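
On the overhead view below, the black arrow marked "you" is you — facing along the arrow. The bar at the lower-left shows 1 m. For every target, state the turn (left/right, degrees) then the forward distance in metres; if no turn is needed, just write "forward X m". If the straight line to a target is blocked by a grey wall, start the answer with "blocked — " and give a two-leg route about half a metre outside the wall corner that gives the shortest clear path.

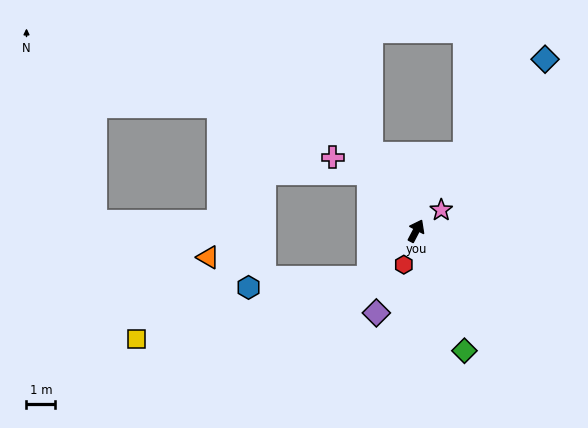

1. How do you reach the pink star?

turn right 23°, forward 1.1 m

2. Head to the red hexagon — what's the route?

turn right 172°, forward 1.3 m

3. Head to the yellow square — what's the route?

blocked — turn left 162°, forward 2.3 m, then turn right 30°, forward 8.4 m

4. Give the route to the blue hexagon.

blocked — turn left 162°, forward 2.3 m, then turn right 40°, forward 4.2 m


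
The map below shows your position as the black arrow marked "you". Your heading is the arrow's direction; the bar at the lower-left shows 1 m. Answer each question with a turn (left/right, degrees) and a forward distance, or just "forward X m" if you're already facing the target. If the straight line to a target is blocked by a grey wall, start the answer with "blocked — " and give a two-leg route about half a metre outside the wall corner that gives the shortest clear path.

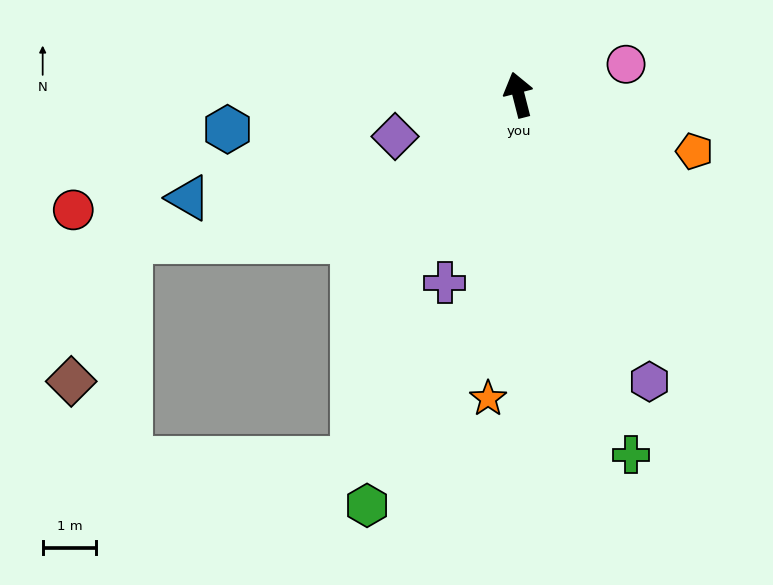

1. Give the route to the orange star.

turn left 160°, forward 5.7 m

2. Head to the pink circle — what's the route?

turn right 89°, forward 2.1 m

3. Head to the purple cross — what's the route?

turn left 144°, forward 3.8 m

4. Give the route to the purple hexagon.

turn right 170°, forward 5.9 m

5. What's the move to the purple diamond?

turn left 94°, forward 2.4 m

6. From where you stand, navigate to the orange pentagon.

turn right 122°, forward 3.5 m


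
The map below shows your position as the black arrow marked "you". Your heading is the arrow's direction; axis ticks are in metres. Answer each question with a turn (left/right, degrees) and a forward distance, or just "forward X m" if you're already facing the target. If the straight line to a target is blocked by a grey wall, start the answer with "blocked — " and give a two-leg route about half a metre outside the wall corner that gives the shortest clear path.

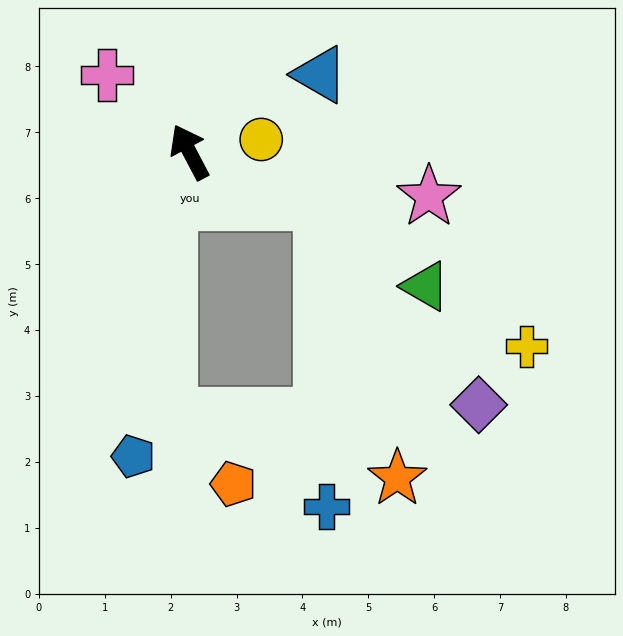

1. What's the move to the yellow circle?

turn right 108°, forward 1.1 m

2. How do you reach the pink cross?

turn left 19°, forward 1.7 m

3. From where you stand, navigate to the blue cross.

blocked — turn right 139°, forward 2.1 m, then turn right 68°, forward 4.6 m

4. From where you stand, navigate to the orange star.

blocked — turn right 139°, forward 2.1 m, then turn right 53°, forward 4.3 m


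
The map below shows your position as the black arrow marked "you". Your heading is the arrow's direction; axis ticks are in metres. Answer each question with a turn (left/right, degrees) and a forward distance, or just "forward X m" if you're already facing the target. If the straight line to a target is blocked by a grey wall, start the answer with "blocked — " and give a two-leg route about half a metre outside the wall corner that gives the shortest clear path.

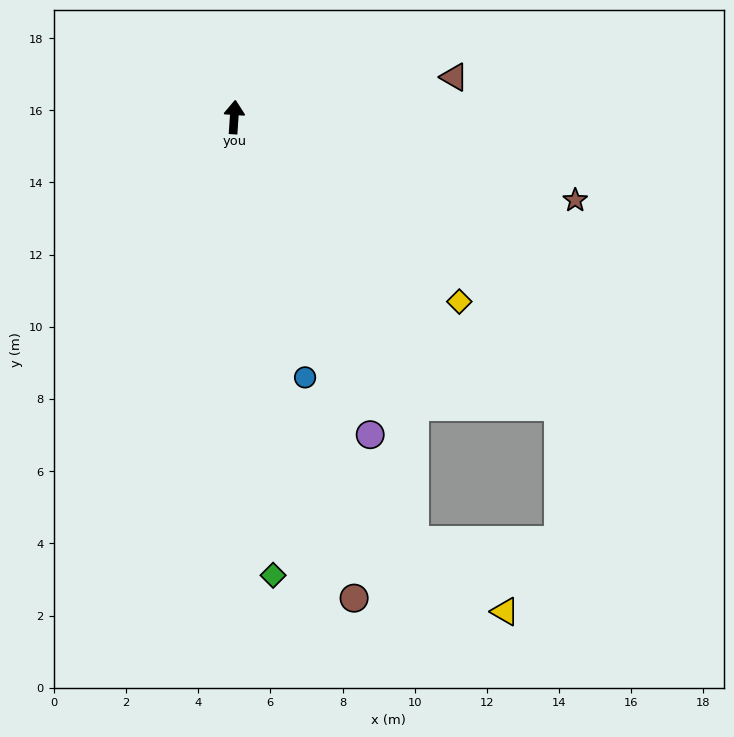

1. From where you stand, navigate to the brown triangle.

turn right 76°, forward 6.2 m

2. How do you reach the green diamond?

turn right 171°, forward 12.7 m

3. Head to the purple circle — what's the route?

turn right 153°, forward 9.6 m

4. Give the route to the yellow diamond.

turn right 125°, forward 8.1 m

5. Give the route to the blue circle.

turn right 161°, forward 7.5 m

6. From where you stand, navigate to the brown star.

turn right 100°, forward 9.7 m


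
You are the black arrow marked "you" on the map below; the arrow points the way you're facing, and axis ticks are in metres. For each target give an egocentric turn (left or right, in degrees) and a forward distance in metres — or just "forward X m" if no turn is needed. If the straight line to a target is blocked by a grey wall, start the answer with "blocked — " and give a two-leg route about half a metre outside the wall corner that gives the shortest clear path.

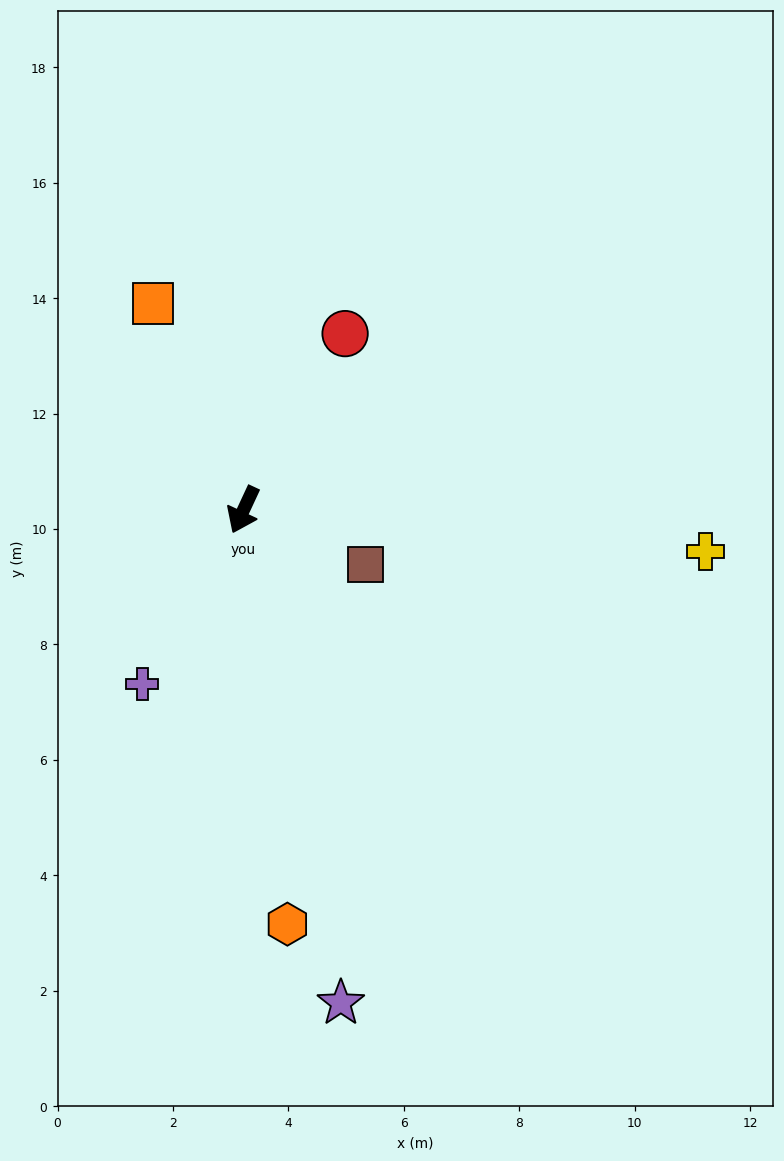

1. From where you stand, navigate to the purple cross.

turn right 5°, forward 3.5 m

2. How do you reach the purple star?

turn left 36°, forward 8.7 m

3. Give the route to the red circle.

turn left 175°, forward 3.5 m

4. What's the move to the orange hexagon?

turn left 31°, forward 7.2 m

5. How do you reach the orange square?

turn right 131°, forward 3.9 m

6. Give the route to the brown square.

turn left 91°, forward 2.3 m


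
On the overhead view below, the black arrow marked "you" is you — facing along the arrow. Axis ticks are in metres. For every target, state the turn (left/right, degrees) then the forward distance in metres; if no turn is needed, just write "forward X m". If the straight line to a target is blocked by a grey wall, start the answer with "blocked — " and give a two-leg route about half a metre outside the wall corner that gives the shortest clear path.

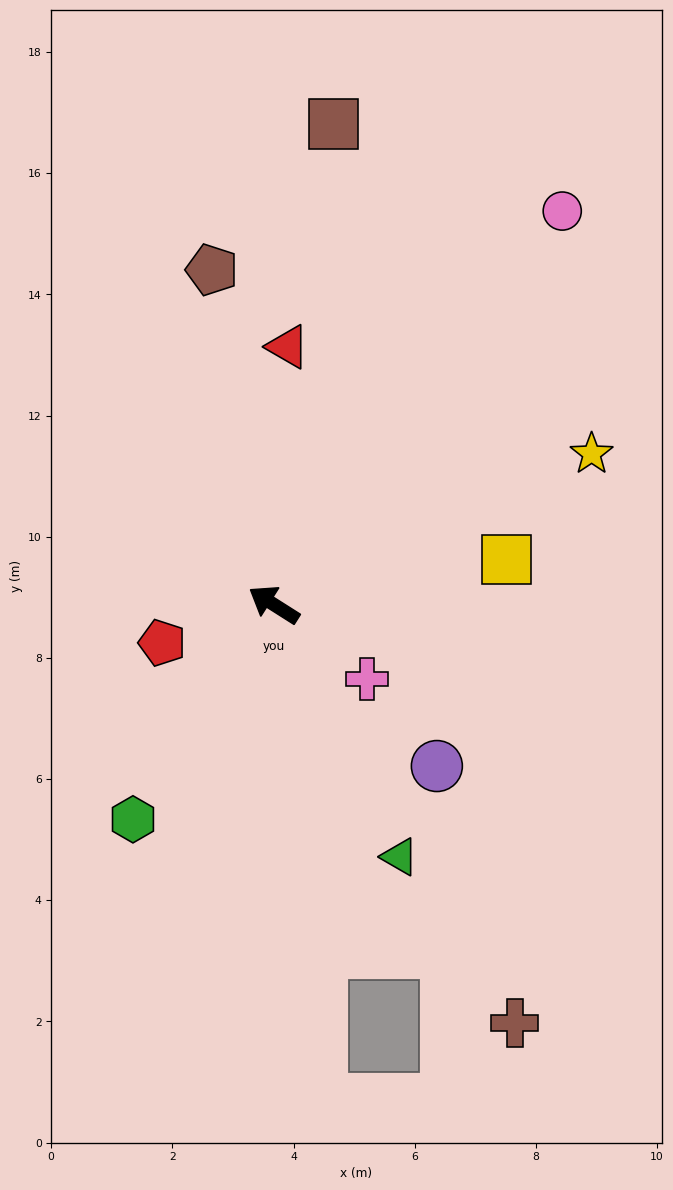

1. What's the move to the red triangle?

turn right 61°, forward 4.3 m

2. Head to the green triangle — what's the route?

turn left 149°, forward 4.7 m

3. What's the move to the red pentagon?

turn left 51°, forward 1.9 m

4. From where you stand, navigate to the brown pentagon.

turn right 47°, forward 5.6 m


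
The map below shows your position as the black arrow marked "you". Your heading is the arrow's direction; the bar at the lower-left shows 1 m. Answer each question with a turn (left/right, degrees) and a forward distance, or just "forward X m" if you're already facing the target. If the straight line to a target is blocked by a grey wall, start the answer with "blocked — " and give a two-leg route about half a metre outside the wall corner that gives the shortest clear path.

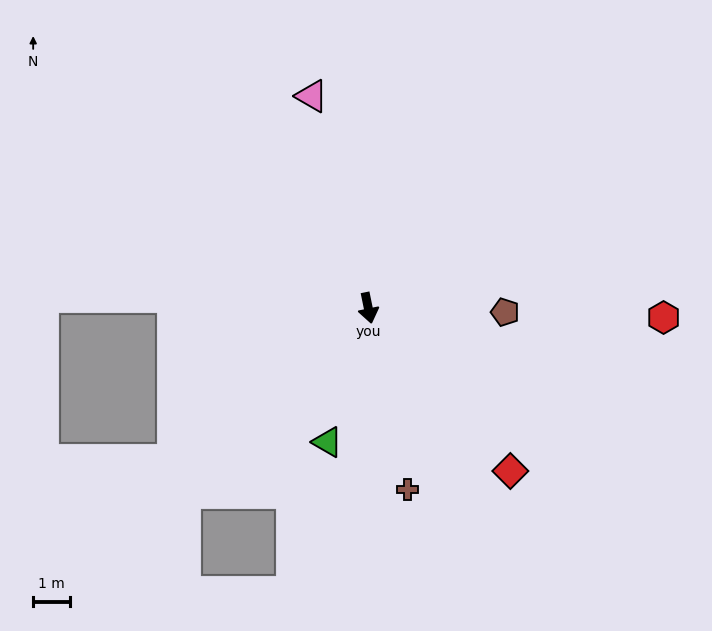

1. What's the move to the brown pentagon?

turn left 77°, forward 3.7 m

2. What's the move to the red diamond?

turn left 29°, forward 5.9 m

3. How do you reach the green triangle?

turn right 29°, forward 3.8 m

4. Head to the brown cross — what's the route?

forward 5.0 m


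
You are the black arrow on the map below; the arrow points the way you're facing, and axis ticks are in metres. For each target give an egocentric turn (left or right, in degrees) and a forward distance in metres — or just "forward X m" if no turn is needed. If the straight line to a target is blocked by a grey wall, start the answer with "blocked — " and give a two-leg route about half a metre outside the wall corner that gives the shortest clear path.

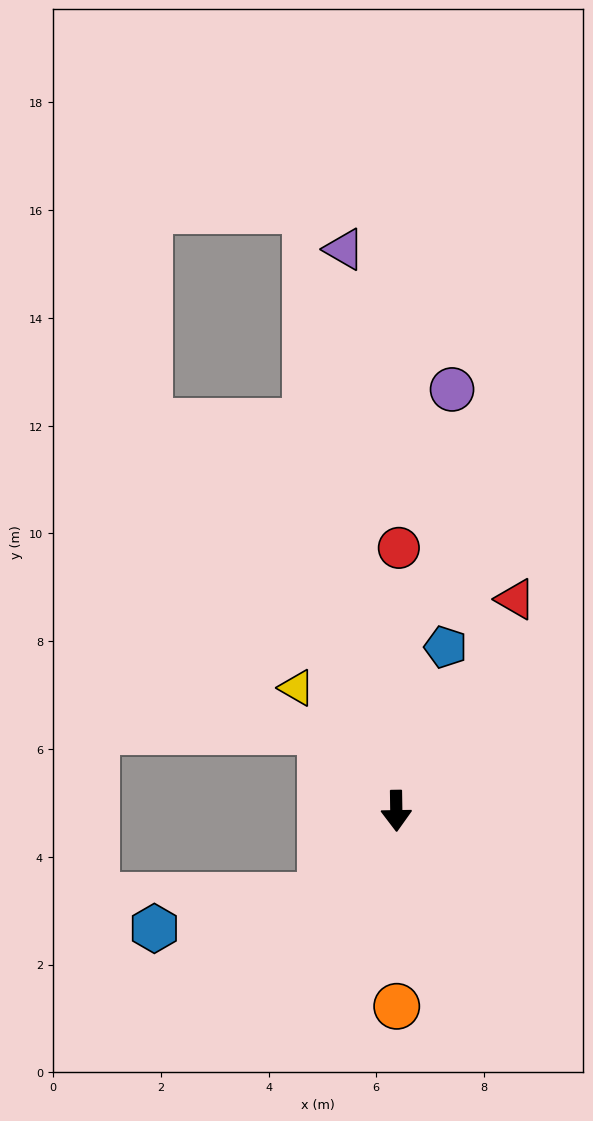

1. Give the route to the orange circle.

forward 3.6 m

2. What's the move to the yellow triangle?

turn right 142°, forward 2.9 m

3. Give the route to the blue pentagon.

turn left 162°, forward 3.2 m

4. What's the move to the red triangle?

turn left 150°, forward 4.5 m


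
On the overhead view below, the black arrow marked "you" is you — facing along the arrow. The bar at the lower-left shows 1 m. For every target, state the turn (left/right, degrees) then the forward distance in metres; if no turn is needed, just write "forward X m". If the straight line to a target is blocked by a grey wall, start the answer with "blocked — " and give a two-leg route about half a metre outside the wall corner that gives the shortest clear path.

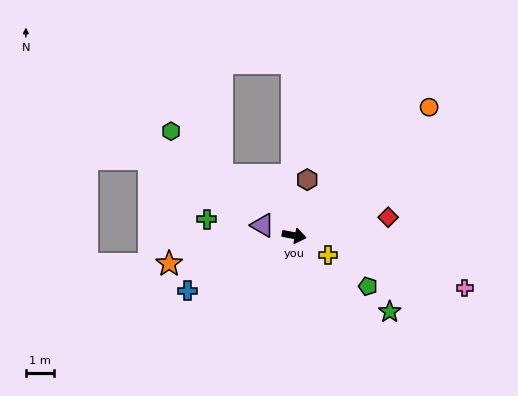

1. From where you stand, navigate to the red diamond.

turn left 22°, forward 3.4 m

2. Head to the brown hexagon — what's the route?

turn left 87°, forward 2.1 m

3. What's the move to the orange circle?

turn left 54°, forward 6.7 m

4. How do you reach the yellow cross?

turn right 19°, forward 1.4 m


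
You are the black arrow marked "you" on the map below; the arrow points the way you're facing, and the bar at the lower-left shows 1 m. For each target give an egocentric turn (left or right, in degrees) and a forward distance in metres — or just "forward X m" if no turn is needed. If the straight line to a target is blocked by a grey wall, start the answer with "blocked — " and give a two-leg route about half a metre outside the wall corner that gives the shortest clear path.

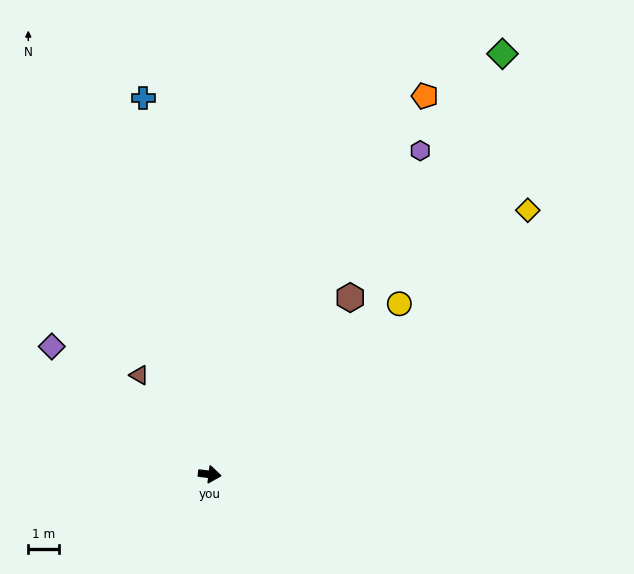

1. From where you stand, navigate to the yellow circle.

turn left 49°, forward 8.2 m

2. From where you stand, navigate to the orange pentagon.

turn left 67°, forward 14.0 m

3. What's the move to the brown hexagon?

turn left 58°, forward 7.3 m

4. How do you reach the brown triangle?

turn left 132°, forward 3.9 m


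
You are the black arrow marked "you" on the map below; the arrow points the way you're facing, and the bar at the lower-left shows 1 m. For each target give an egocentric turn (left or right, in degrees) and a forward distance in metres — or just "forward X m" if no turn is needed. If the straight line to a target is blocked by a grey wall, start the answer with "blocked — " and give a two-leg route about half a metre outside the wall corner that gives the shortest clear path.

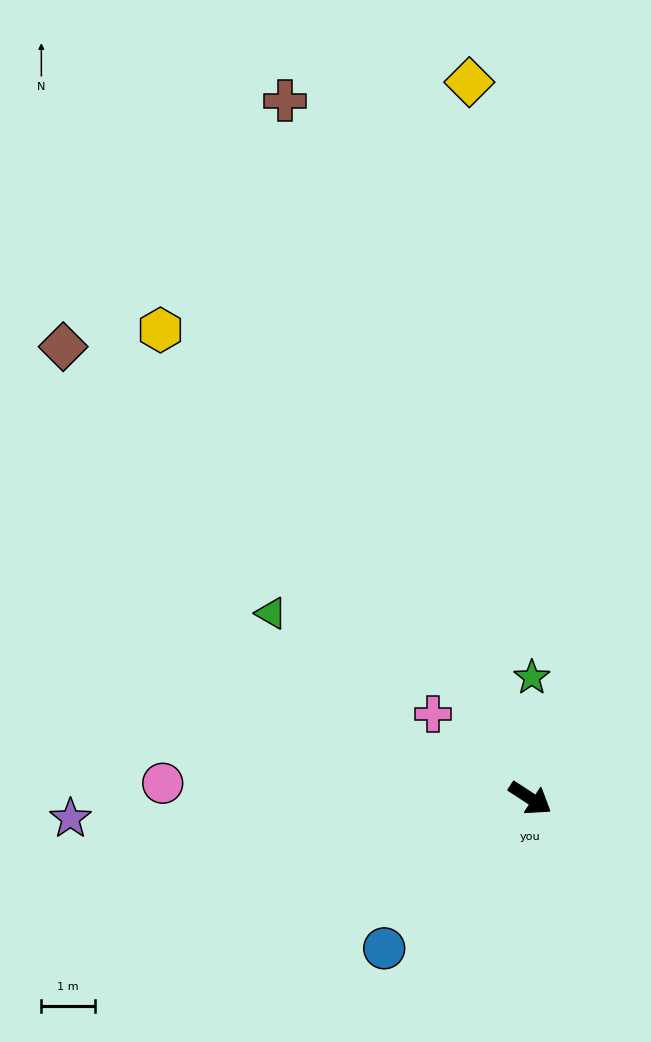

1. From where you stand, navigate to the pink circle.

turn right 149°, forward 6.8 m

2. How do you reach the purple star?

turn right 144°, forward 8.5 m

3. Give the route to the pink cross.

turn left 172°, forward 2.4 m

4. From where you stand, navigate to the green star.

turn left 122°, forward 2.2 m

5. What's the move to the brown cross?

turn left 142°, forward 13.7 m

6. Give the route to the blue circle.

turn right 101°, forward 3.9 m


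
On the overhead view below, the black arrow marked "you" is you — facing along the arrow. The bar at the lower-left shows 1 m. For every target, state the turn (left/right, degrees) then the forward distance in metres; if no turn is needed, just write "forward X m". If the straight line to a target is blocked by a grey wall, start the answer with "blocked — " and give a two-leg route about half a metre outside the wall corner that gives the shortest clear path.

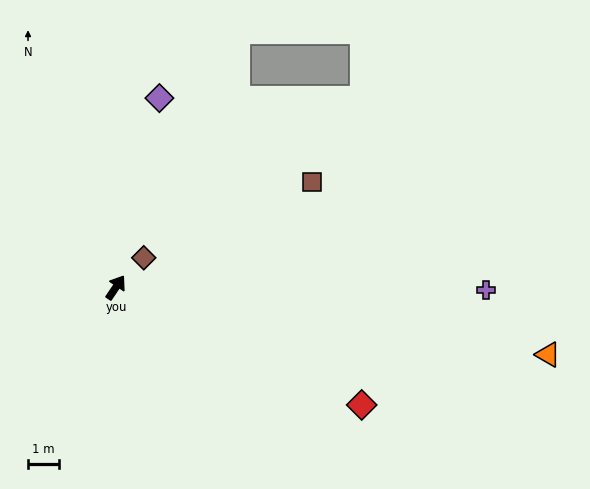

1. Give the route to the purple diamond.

turn left 21°, forward 6.2 m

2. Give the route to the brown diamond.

turn right 9°, forward 1.3 m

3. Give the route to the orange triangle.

turn right 65°, forward 14.0 m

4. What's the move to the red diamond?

turn right 82°, forward 8.7 m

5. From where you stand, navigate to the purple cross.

turn right 57°, forward 11.9 m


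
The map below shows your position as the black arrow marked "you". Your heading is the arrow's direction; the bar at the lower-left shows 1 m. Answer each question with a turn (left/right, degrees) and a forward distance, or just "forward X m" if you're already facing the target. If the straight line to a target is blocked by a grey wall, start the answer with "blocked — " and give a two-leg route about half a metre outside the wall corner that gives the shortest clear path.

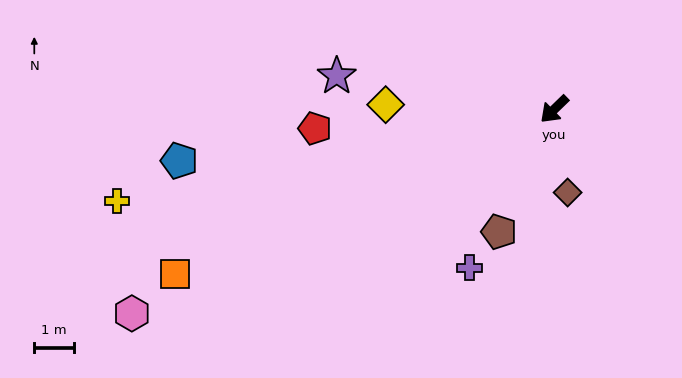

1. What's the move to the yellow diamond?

turn right 46°, forward 4.3 m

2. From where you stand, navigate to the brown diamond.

turn left 55°, forward 2.1 m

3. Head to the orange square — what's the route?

turn right 21°, forward 10.5 m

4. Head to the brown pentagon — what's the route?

turn left 22°, forward 3.4 m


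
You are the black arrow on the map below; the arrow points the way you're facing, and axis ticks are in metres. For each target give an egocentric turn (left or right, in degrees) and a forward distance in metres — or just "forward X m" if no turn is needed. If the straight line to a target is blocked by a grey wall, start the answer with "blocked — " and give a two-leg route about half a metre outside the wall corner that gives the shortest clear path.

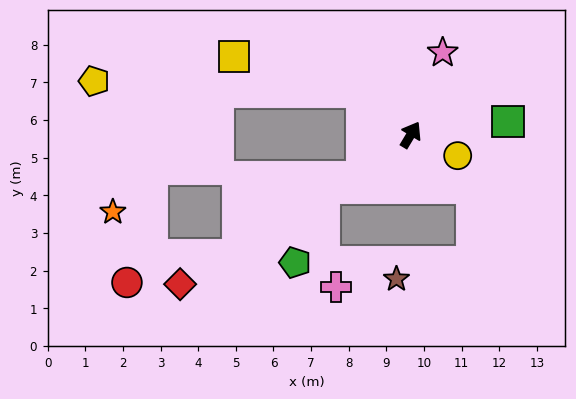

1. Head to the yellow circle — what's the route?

turn right 83°, forward 1.4 m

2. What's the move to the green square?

turn right 51°, forward 2.6 m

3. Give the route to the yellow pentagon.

blocked — turn left 80°, forward 1.7 m, then turn left 39°, forward 7.1 m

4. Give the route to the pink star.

turn left 10°, forward 2.3 m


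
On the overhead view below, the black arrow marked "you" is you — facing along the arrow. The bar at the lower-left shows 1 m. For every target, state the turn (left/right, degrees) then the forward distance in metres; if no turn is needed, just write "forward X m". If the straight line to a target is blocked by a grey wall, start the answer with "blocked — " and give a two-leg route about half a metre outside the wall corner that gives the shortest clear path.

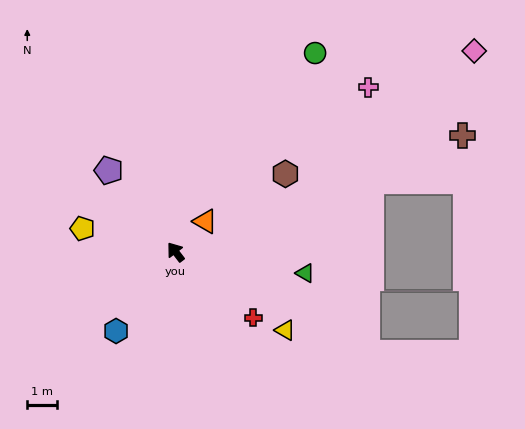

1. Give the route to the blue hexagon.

turn left 106°, forward 3.3 m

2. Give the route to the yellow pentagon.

turn left 38°, forward 3.2 m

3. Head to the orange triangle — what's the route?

turn right 82°, forward 1.4 m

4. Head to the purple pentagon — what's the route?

forward 3.5 m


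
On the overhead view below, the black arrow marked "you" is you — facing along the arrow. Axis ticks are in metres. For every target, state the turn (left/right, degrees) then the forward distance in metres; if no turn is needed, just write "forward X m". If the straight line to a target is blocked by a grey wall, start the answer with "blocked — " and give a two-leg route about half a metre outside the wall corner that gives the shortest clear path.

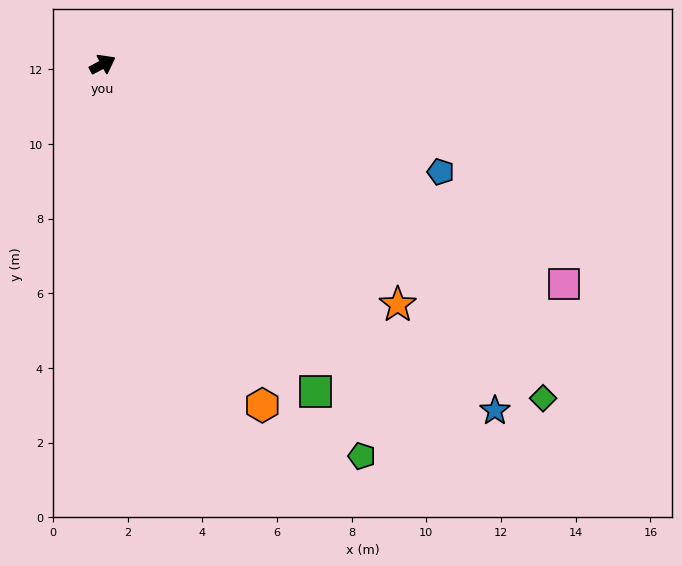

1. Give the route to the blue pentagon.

turn right 46°, forward 9.5 m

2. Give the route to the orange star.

turn right 67°, forward 10.2 m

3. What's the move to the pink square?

turn right 53°, forward 13.7 m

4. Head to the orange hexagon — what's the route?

turn right 93°, forward 10.1 m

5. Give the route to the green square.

turn right 85°, forward 10.4 m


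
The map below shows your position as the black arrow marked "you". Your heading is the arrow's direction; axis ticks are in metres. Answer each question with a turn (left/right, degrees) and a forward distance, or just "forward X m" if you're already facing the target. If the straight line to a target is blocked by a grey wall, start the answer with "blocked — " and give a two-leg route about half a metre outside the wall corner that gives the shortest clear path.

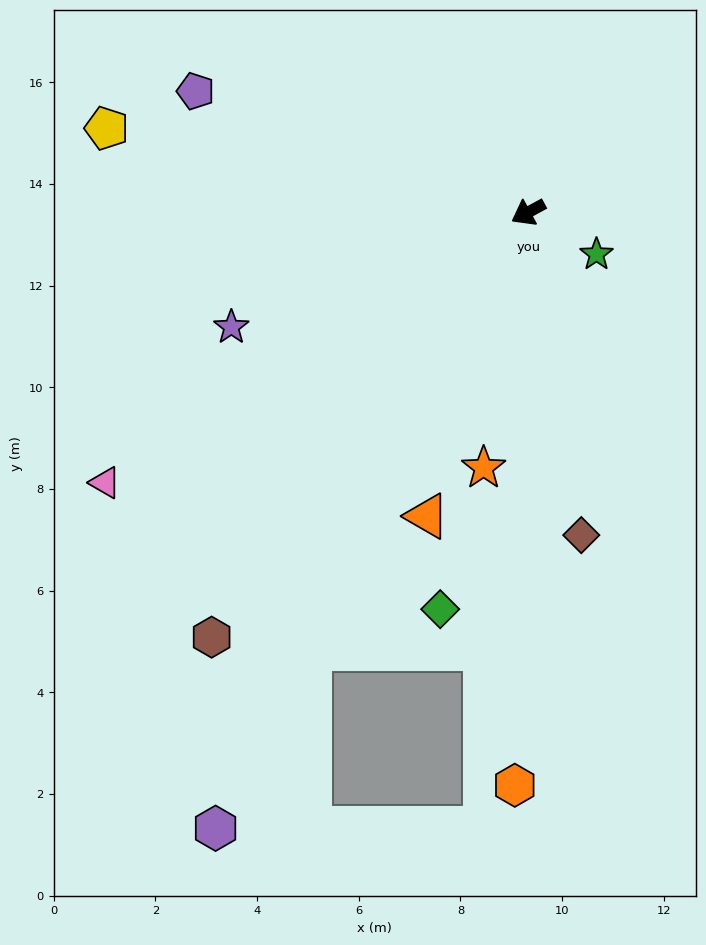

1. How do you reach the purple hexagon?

turn left 35°, forward 13.6 m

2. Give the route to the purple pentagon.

turn right 49°, forward 7.0 m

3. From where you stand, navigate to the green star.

turn left 120°, forward 1.6 m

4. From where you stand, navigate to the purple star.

turn right 7°, forward 6.3 m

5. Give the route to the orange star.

turn left 52°, forward 5.1 m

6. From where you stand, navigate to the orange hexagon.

turn left 60°, forward 11.3 m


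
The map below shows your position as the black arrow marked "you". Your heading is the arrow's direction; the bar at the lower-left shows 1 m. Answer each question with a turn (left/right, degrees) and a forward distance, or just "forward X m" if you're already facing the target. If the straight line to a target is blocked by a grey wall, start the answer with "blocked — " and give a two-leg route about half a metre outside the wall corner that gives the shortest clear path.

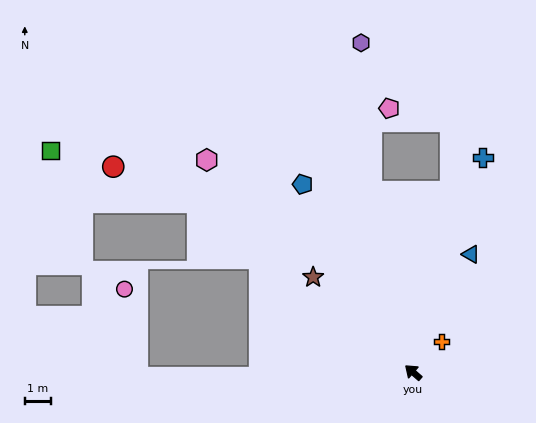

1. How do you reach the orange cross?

turn right 92°, forward 1.6 m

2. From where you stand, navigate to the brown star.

turn right 2°, forward 5.2 m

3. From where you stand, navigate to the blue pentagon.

turn right 18°, forward 8.2 m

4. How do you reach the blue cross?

turn right 67°, forward 8.5 m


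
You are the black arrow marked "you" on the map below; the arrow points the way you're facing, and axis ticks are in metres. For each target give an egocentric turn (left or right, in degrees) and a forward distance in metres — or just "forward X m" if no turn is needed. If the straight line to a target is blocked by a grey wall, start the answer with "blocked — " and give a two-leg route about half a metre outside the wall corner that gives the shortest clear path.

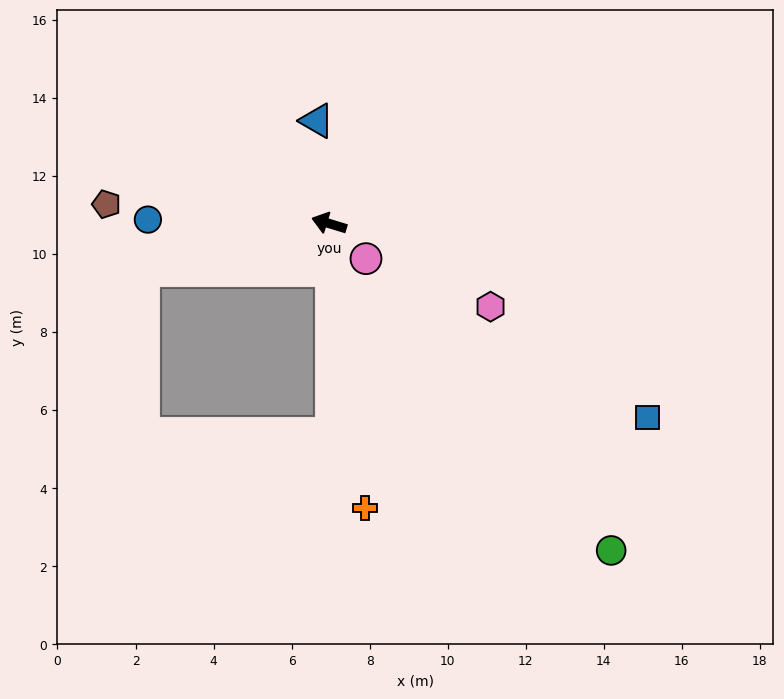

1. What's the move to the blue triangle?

turn right 66°, forward 2.7 m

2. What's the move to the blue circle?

turn left 16°, forward 4.6 m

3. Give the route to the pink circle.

turn left 153°, forward 1.3 m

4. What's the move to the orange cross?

turn left 114°, forward 7.3 m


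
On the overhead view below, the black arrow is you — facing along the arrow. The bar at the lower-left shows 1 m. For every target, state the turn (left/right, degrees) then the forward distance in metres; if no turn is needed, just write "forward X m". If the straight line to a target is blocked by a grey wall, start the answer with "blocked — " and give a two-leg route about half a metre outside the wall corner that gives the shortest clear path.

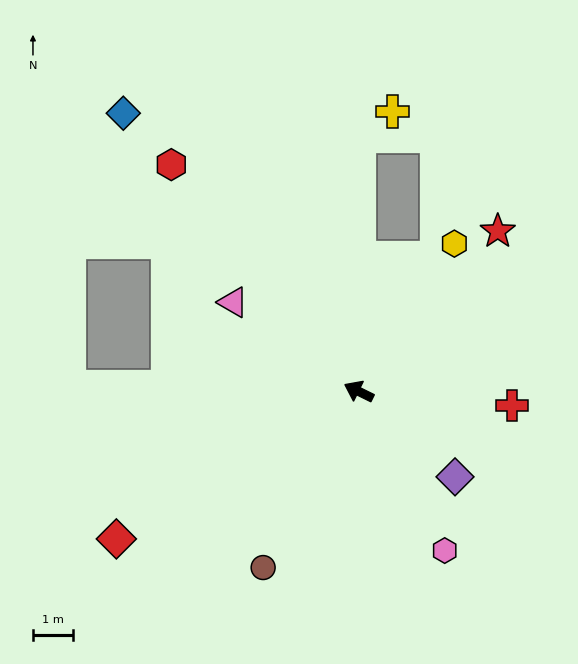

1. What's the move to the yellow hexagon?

turn right 97°, forward 4.4 m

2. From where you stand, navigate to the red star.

turn right 105°, forward 5.3 m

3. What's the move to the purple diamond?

turn left 165°, forward 3.2 m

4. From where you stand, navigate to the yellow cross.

blocked — turn right 64°, forward 6.4 m, then turn right 53°, forward 1.0 m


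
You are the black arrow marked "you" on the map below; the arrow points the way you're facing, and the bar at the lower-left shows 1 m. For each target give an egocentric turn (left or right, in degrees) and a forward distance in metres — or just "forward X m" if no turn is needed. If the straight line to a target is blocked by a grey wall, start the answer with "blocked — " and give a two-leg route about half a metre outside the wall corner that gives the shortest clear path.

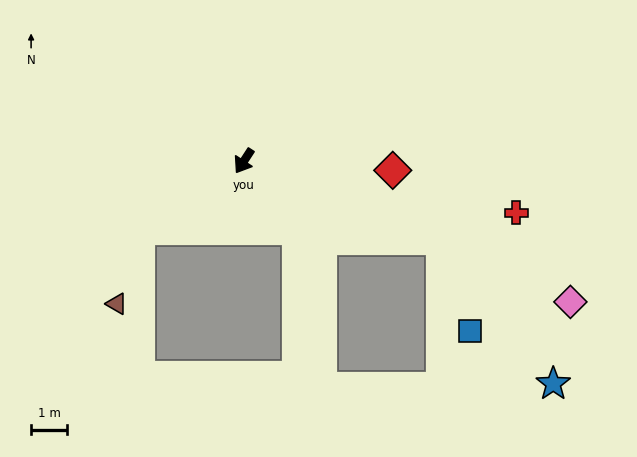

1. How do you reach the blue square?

blocked — turn left 101°, forward 5.9 m, then turn right 50°, forward 2.7 m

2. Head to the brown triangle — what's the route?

blocked — turn right 24°, forward 3.5 m, then turn left 40°, forward 2.2 m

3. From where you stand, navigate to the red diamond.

turn left 119°, forward 4.1 m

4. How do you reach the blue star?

blocked — turn left 101°, forward 5.9 m, then turn right 30°, forward 5.1 m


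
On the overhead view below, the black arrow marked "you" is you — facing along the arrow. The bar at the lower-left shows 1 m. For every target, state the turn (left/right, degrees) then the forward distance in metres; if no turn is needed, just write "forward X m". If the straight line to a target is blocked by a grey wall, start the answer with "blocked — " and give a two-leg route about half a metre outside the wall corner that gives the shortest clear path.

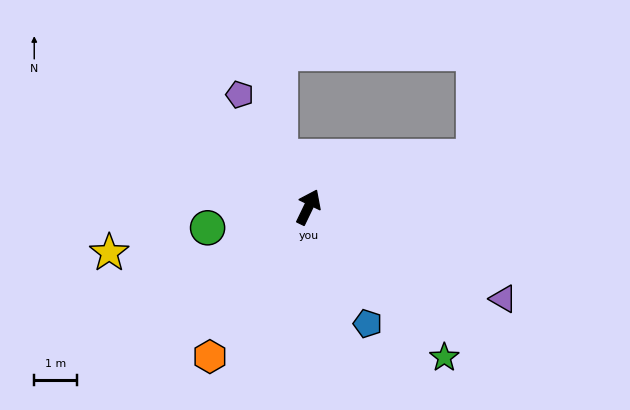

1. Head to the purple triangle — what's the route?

turn right 89°, forward 5.1 m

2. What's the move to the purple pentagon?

turn left 57°, forward 3.1 m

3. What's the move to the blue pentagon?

turn right 127°, forward 3.1 m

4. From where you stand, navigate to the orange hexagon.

turn left 172°, forward 4.2 m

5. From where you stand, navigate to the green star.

turn right 112°, forward 4.8 m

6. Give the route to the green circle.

turn left 127°, forward 2.4 m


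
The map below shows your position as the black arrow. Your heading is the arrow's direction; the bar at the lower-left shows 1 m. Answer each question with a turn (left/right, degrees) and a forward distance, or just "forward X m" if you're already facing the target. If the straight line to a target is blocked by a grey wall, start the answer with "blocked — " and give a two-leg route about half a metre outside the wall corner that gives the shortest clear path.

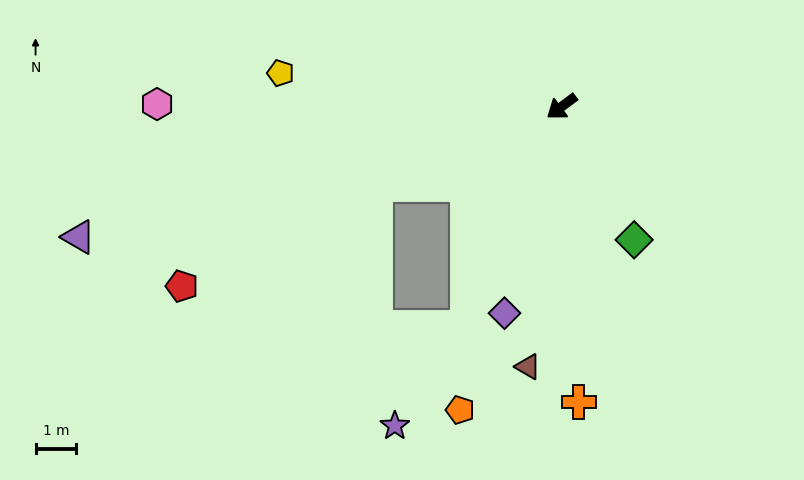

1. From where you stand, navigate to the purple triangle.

turn right 22°, forward 12.2 m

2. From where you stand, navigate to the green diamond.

turn left 82°, forward 3.7 m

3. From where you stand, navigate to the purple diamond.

turn left 38°, forward 5.2 m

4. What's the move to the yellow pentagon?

turn right 43°, forward 6.9 m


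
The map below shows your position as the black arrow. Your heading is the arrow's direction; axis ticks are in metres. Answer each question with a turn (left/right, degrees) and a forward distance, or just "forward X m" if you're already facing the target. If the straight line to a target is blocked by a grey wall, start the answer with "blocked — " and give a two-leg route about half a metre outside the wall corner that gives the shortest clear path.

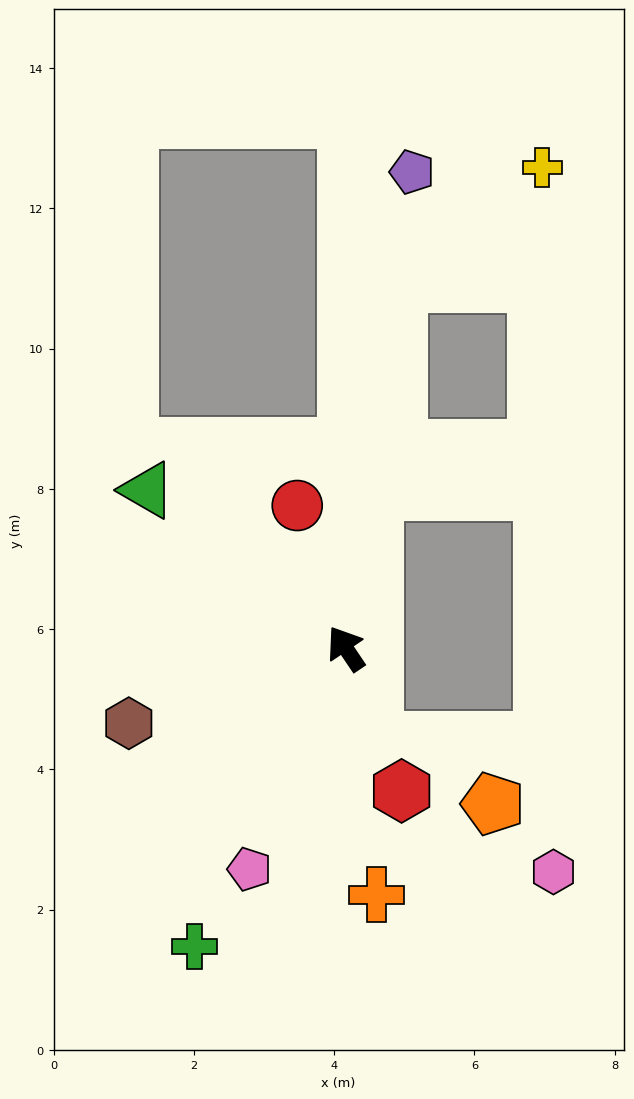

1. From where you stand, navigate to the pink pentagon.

turn left 122°, forward 3.4 m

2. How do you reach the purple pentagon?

turn right 42°, forward 6.9 m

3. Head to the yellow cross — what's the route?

blocked — turn right 42°, forward 5.3 m, then turn right 43°, forward 2.6 m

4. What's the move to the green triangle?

turn left 18°, forward 3.6 m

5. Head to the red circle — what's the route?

turn right 15°, forward 2.2 m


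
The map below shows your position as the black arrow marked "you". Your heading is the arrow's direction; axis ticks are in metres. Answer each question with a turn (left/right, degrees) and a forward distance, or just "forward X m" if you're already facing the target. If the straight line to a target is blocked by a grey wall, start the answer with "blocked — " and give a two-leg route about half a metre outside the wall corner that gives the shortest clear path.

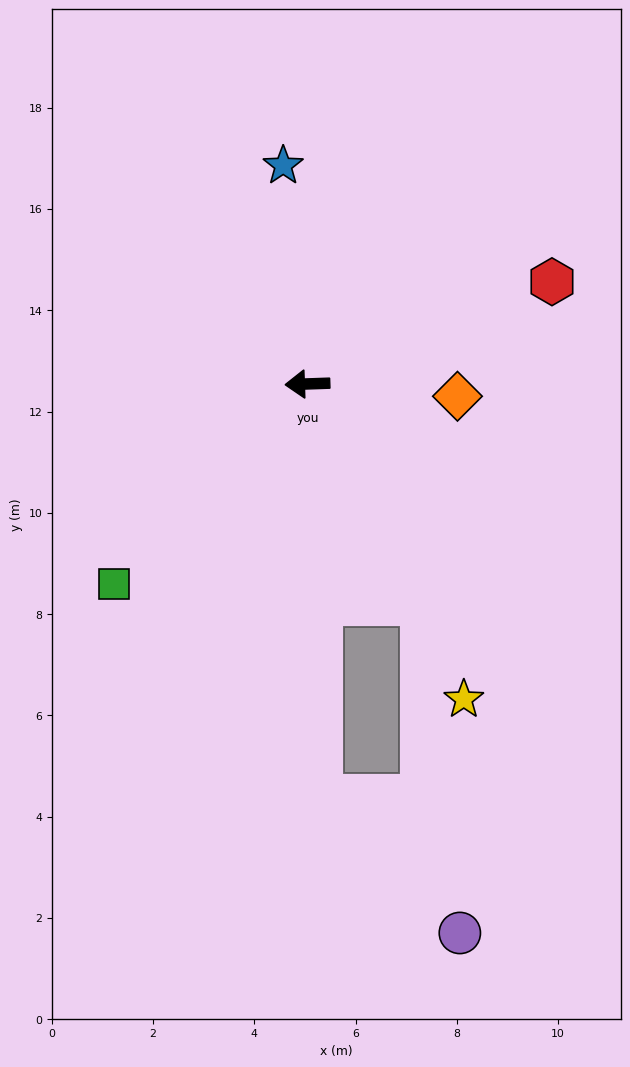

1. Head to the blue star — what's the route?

turn right 86°, forward 4.3 m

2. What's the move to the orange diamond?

turn left 173°, forward 3.0 m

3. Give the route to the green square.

turn left 44°, forward 5.5 m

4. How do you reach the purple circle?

blocked — turn left 115°, forward 4.9 m, then turn right 20°, forward 6.5 m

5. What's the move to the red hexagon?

turn right 159°, forward 5.2 m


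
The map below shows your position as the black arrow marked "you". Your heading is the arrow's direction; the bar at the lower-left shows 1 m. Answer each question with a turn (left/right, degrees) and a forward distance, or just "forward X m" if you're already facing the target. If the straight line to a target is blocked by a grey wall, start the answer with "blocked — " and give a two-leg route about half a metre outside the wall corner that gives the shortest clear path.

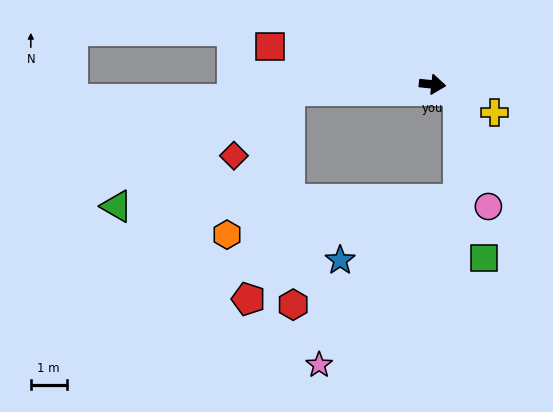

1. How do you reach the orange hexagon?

blocked — turn right 171°, forward 4.0 m, then turn left 63°, forward 4.4 m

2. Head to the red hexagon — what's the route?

blocked — turn right 171°, forward 4.0 m, then turn left 88°, forward 5.9 m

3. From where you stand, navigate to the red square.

turn left 173°, forward 4.6 m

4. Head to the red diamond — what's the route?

blocked — turn right 171°, forward 4.0 m, then turn left 46°, forward 2.4 m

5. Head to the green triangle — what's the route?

blocked — turn right 171°, forward 4.0 m, then turn left 30°, forward 5.8 m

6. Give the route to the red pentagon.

blocked — turn right 171°, forward 4.0 m, then turn left 76°, forward 5.9 m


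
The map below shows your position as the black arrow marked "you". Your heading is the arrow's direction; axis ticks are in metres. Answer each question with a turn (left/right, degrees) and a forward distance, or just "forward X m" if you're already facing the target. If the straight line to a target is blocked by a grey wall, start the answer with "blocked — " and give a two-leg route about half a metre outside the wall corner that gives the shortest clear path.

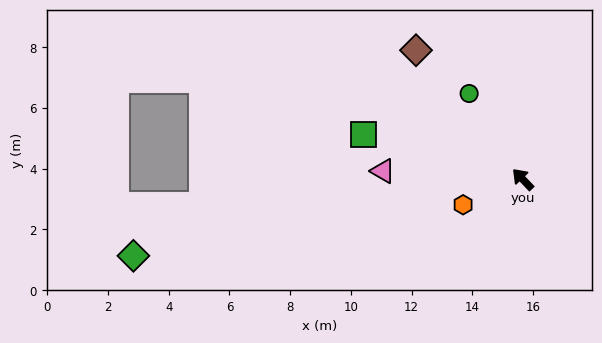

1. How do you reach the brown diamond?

turn right 4°, forward 5.5 m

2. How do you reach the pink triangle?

turn left 43°, forward 4.6 m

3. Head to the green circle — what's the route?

turn right 12°, forward 3.3 m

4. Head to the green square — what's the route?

turn left 31°, forward 5.5 m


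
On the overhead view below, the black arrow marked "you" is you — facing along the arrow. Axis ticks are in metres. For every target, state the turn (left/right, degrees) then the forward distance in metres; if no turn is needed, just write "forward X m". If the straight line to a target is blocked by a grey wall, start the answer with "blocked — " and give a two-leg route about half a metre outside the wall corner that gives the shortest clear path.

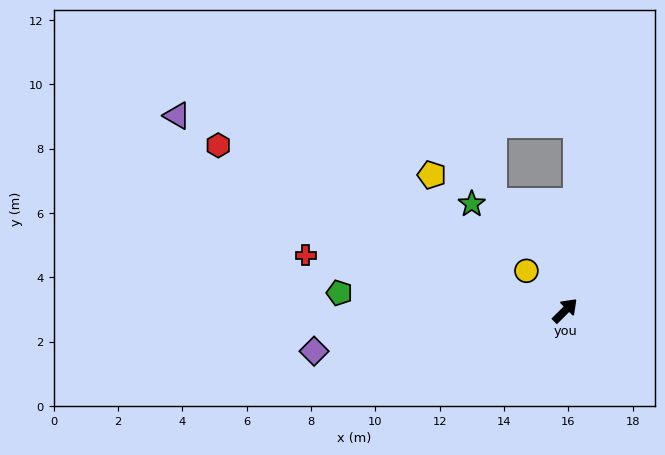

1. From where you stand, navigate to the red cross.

turn left 123°, forward 8.2 m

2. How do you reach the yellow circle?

turn left 89°, forward 1.7 m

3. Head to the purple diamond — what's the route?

turn left 144°, forward 7.9 m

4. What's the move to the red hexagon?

turn left 110°, forward 11.9 m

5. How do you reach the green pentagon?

turn left 131°, forward 7.0 m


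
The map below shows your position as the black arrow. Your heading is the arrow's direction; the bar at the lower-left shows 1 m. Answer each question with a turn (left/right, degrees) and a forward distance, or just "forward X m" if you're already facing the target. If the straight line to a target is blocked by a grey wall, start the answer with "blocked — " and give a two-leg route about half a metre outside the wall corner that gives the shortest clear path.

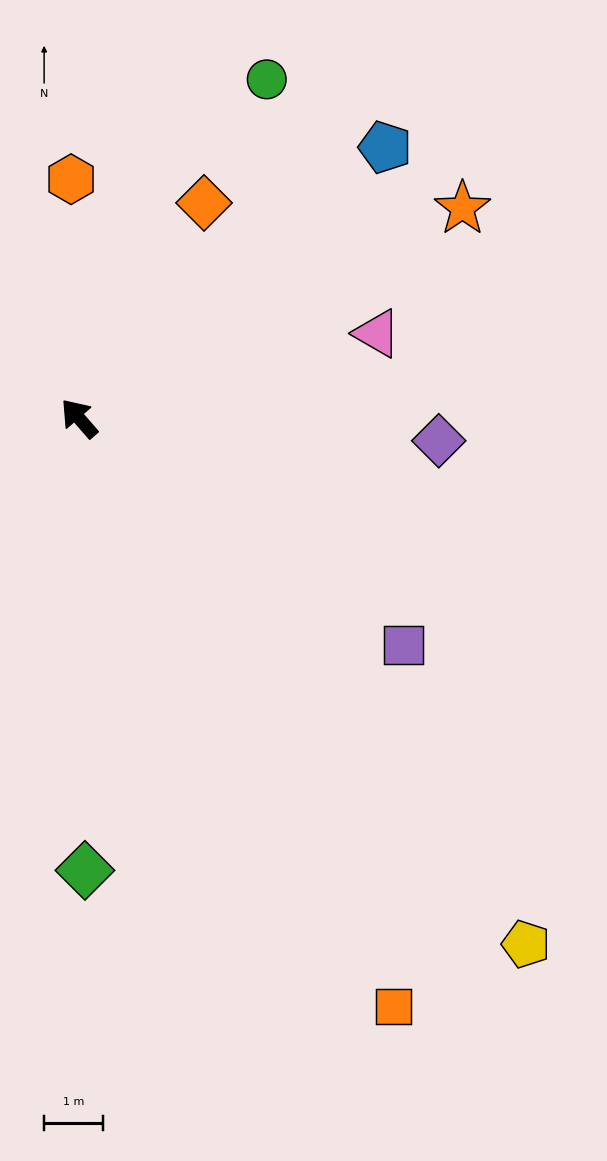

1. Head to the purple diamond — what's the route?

turn right 135°, forward 6.1 m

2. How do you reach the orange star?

turn right 102°, forward 7.5 m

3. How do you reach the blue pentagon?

turn right 89°, forward 7.0 m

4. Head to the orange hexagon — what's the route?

turn right 39°, forward 4.1 m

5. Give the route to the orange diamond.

turn right 71°, forward 4.2 m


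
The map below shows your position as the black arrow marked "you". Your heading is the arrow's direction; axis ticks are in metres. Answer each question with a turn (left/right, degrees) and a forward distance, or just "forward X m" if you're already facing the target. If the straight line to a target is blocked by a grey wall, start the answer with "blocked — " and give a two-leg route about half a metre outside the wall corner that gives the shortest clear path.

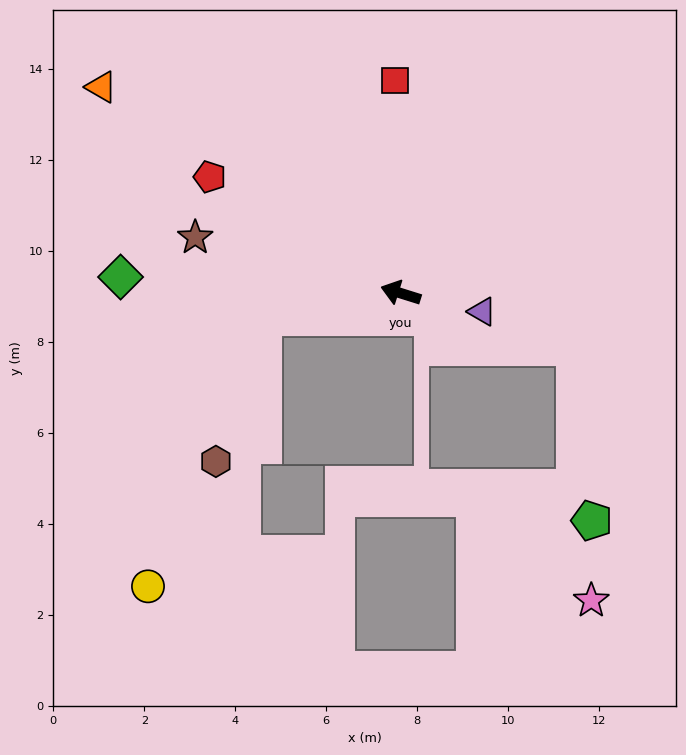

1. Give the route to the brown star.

turn left 2°, forward 4.7 m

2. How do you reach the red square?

turn right 71°, forward 4.7 m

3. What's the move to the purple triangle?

turn right 175°, forward 1.8 m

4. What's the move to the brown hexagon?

blocked — turn left 27°, forward 3.1 m, then turn left 62°, forward 3.3 m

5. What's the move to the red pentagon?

turn right 14°, forward 4.9 m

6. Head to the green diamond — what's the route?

turn left 14°, forward 6.2 m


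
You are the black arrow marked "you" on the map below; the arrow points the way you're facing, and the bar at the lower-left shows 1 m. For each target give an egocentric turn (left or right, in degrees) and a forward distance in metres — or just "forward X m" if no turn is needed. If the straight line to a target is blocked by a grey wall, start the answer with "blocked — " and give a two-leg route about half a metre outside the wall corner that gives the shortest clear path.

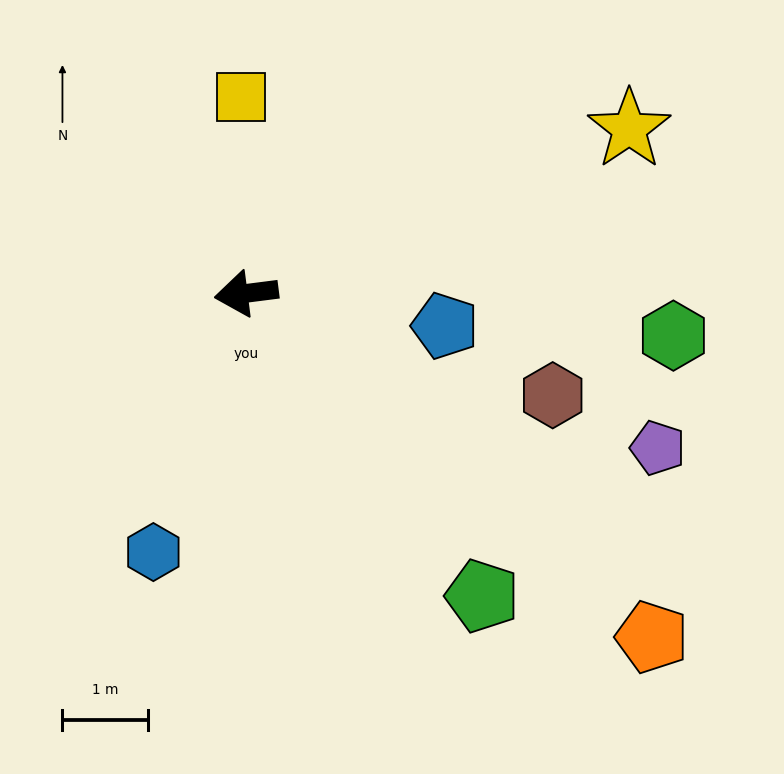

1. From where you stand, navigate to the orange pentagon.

turn left 132°, forward 6.2 m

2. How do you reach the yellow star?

turn right 164°, forward 4.9 m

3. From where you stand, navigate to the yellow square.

turn right 96°, forward 2.3 m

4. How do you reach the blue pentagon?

turn left 163°, forward 2.3 m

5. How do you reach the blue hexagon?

turn left 63°, forward 3.2 m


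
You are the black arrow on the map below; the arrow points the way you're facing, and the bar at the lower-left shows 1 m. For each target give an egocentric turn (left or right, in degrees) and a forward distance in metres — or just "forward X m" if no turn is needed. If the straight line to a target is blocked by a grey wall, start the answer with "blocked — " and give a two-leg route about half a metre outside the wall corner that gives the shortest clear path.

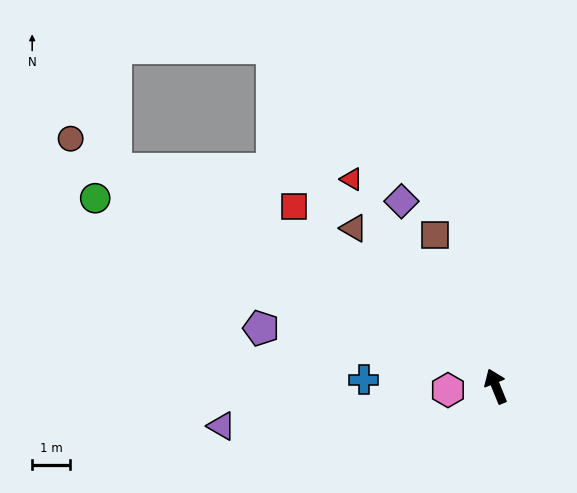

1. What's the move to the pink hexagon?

turn left 72°, forward 1.3 m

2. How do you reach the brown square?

forward 4.3 m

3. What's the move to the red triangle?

turn left 13°, forward 6.6 m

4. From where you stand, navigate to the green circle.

turn left 43°, forward 11.6 m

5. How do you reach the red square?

turn left 26°, forward 7.1 m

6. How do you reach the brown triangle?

turn left 20°, forward 5.6 m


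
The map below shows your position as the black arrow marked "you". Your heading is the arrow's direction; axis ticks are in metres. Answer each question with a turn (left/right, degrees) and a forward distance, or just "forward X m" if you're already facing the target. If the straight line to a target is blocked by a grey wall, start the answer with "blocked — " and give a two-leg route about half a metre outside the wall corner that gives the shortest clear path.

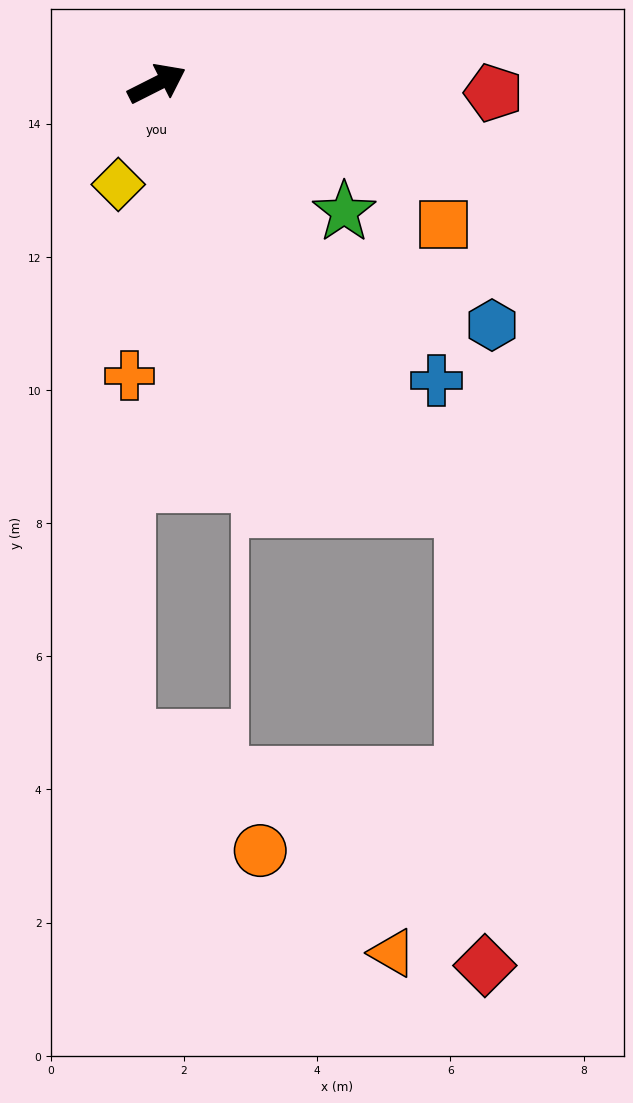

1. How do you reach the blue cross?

turn right 74°, forward 6.1 m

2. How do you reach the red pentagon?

turn right 28°, forward 5.1 m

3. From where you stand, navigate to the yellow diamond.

turn right 138°, forward 1.6 m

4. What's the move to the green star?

turn right 61°, forward 3.4 m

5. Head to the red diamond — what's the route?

blocked — turn right 81°, forward 7.9 m, then turn right 33°, forward 6.9 m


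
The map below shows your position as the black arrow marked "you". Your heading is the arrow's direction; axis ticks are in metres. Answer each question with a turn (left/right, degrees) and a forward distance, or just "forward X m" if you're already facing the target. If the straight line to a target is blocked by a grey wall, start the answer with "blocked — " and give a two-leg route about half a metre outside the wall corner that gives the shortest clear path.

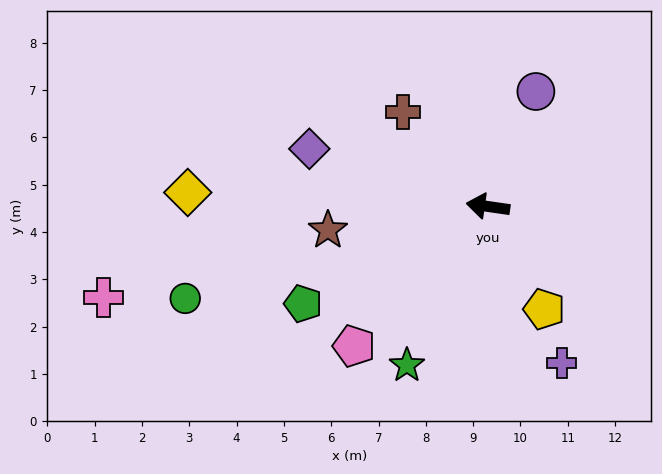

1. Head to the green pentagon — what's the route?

turn left 36°, forward 4.4 m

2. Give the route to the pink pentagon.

turn left 54°, forward 4.1 m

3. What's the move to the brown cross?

turn right 40°, forward 2.7 m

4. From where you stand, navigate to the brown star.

turn left 17°, forward 3.4 m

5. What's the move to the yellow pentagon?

turn left 127°, forward 2.5 m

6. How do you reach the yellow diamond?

turn left 6°, forward 6.4 m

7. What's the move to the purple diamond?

turn right 10°, forward 4.0 m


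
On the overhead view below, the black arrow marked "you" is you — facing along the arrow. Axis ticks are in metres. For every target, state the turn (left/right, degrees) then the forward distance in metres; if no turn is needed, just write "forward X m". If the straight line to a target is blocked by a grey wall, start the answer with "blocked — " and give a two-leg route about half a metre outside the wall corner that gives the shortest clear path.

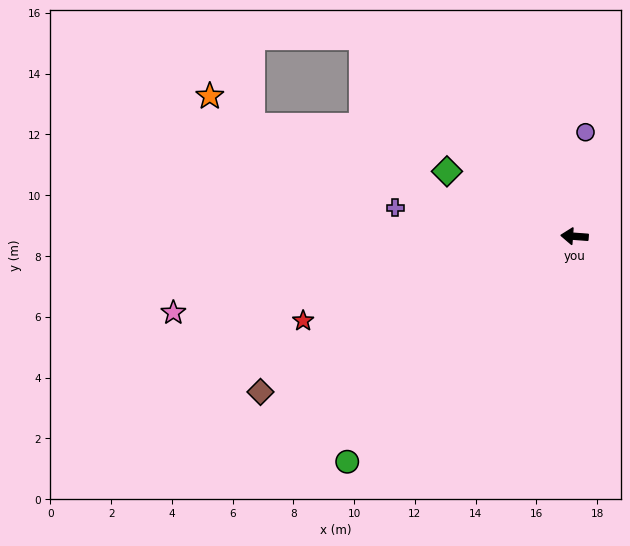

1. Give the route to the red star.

turn left 21°, forward 9.4 m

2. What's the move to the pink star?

turn left 15°, forward 13.4 m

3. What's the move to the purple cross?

turn right 5°, forward 6.0 m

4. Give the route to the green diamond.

turn right 23°, forward 4.7 m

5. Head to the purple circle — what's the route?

turn right 92°, forward 3.4 m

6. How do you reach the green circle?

turn left 49°, forward 10.5 m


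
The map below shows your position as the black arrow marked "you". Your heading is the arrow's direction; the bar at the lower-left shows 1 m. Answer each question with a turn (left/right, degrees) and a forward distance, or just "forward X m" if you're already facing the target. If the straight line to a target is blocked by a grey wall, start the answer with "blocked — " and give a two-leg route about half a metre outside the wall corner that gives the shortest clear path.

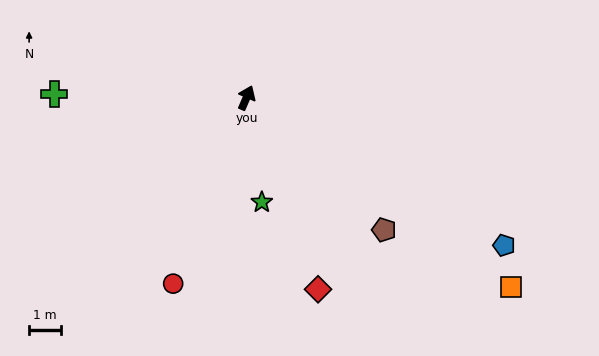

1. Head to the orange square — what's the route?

turn right 102°, forward 10.1 m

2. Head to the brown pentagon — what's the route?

turn right 111°, forward 5.9 m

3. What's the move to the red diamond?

turn right 136°, forward 6.4 m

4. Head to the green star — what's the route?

turn right 148°, forward 3.3 m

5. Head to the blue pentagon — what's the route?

turn right 96°, forward 9.2 m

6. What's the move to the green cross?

turn left 112°, forward 6.0 m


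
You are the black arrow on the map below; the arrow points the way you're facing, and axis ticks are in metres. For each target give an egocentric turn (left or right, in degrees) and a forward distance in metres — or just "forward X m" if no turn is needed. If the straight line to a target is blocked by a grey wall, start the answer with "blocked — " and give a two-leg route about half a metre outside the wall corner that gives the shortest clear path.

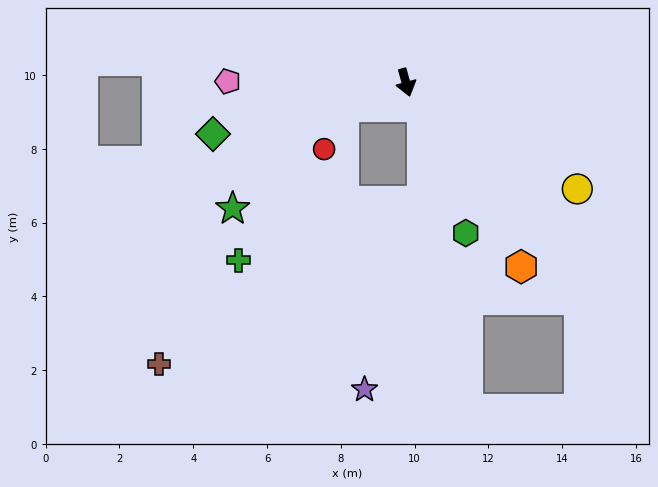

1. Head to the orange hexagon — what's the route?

turn left 17°, forward 5.9 m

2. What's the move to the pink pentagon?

turn right 106°, forward 4.8 m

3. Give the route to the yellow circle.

turn left 43°, forward 5.5 m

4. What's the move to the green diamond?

turn right 90°, forward 5.4 m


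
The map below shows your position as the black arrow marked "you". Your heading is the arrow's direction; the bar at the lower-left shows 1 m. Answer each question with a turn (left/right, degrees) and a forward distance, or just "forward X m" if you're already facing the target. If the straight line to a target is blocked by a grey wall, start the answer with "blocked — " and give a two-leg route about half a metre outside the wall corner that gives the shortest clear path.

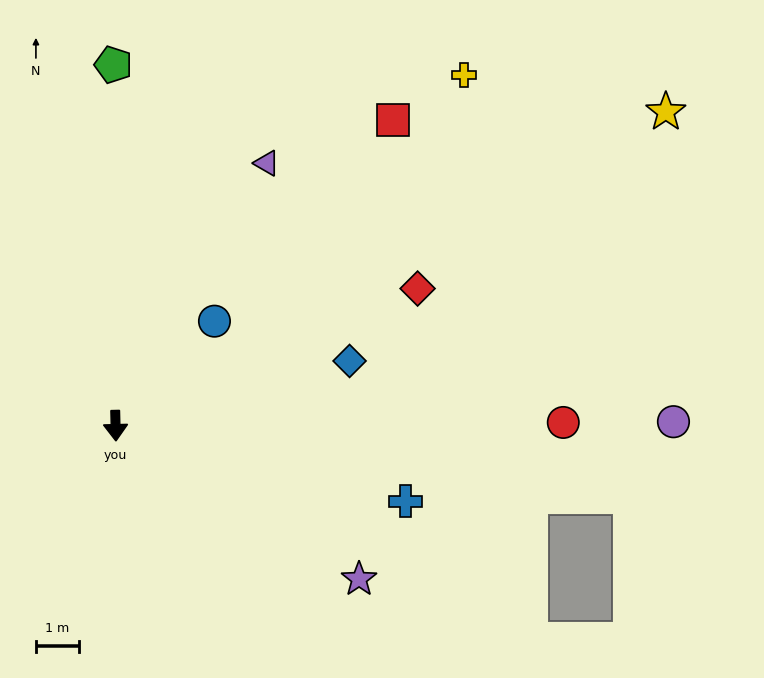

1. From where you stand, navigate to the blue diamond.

turn left 104°, forward 5.6 m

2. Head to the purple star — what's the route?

turn left 56°, forward 6.7 m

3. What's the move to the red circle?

turn left 89°, forward 10.4 m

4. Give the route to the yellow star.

turn left 118°, forward 14.7 m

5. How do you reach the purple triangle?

turn left 149°, forward 7.0 m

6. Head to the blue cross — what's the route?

turn left 74°, forward 7.0 m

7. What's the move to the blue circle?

turn left 135°, forward 3.3 m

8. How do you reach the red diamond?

turn left 113°, forward 7.7 m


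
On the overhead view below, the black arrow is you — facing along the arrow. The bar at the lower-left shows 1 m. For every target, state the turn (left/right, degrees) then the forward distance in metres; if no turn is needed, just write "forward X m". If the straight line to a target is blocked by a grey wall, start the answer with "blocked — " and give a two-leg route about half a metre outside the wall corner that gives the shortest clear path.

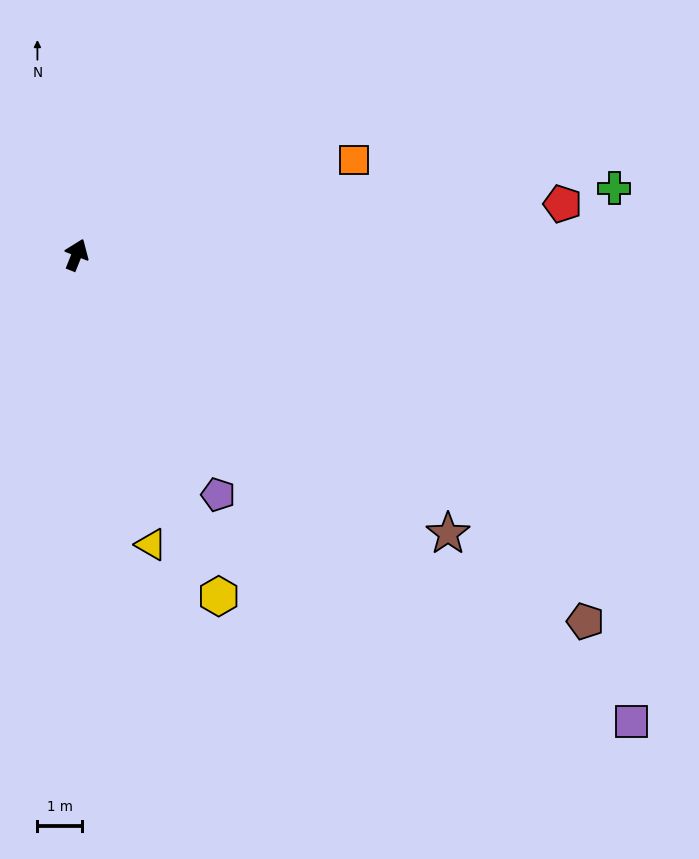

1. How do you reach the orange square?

turn right 49°, forward 6.6 m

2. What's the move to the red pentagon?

turn right 62°, forward 11.0 m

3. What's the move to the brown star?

turn right 105°, forward 10.5 m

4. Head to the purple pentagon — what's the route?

turn right 128°, forward 6.3 m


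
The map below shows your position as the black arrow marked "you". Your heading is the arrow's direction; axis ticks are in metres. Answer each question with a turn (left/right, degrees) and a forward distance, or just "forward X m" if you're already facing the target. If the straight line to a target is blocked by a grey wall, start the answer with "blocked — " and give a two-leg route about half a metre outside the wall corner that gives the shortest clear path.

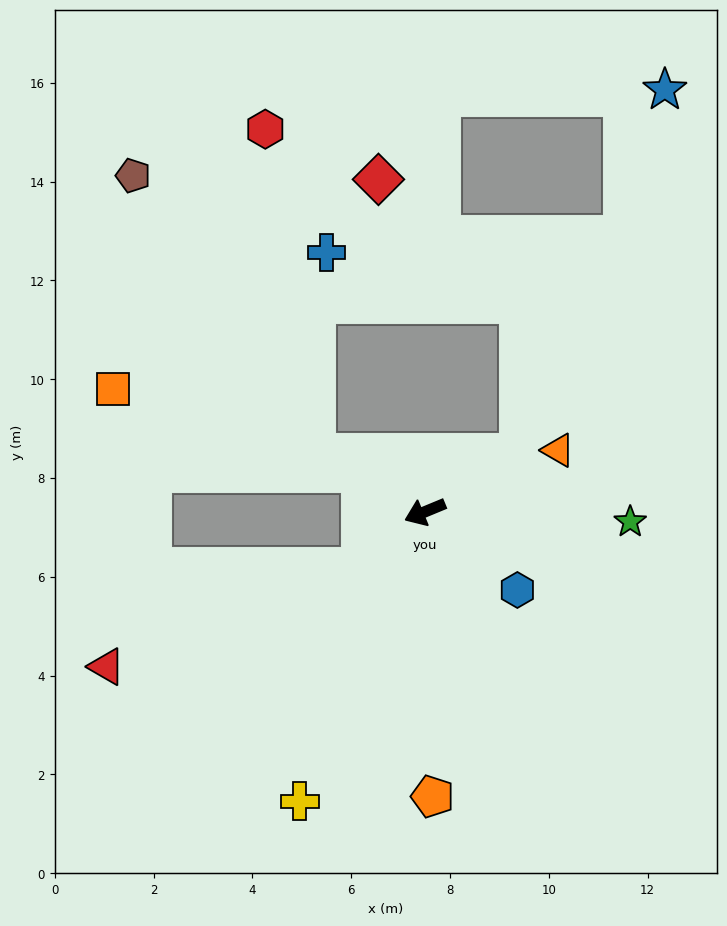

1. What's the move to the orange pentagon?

turn left 69°, forward 5.8 m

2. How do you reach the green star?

turn left 155°, forward 4.2 m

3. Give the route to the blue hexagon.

turn left 117°, forward 2.5 m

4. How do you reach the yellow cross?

turn left 44°, forward 6.4 m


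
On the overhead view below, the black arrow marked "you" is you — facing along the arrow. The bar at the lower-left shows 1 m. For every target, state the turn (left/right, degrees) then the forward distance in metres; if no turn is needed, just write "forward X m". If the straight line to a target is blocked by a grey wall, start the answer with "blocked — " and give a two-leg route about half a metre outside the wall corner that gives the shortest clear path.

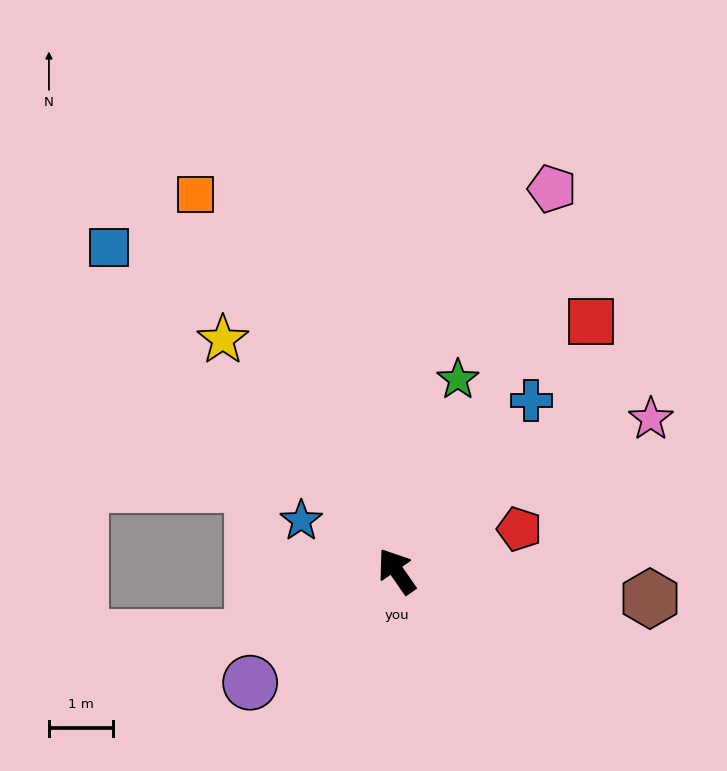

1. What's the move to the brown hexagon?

turn right 131°, forward 4.0 m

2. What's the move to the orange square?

turn right 7°, forward 6.7 m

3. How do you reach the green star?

turn right 52°, forward 3.2 m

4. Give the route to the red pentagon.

turn right 106°, forward 2.0 m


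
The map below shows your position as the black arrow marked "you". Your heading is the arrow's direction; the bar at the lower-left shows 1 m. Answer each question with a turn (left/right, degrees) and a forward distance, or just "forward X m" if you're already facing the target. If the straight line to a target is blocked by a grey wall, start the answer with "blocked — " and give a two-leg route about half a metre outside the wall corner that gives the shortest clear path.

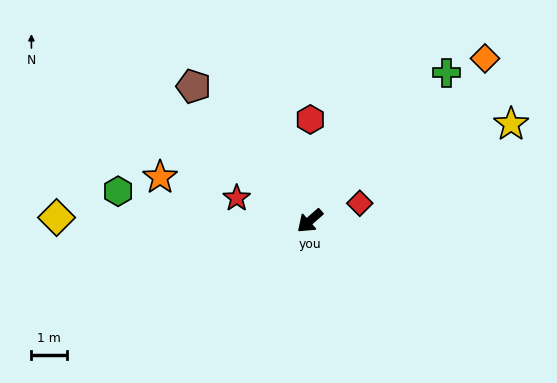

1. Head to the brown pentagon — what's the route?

turn right 91°, forward 5.0 m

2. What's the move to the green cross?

turn right 174°, forward 5.6 m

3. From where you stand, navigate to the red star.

turn right 59°, forward 2.1 m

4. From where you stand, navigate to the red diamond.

turn left 158°, forward 1.5 m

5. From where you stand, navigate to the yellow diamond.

turn right 42°, forward 7.1 m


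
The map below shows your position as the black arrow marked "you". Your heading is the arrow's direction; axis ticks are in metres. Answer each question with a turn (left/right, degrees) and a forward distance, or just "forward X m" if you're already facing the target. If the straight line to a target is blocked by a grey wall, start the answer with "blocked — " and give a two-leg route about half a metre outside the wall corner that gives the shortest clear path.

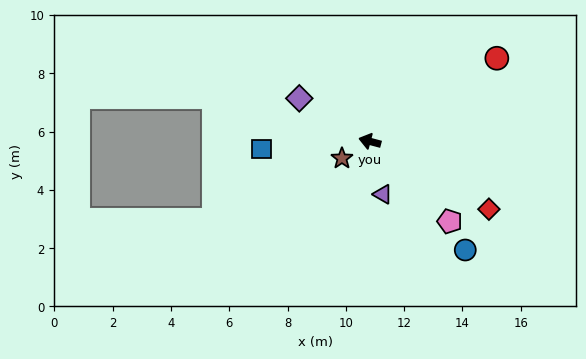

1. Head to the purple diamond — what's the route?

turn right 16°, forward 2.8 m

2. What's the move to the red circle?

turn right 132°, forward 5.2 m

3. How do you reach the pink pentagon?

turn left 150°, forward 3.9 m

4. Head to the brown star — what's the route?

turn left 46°, forward 1.1 m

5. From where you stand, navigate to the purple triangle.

turn left 119°, forward 1.9 m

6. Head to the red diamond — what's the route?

turn left 165°, forward 4.7 m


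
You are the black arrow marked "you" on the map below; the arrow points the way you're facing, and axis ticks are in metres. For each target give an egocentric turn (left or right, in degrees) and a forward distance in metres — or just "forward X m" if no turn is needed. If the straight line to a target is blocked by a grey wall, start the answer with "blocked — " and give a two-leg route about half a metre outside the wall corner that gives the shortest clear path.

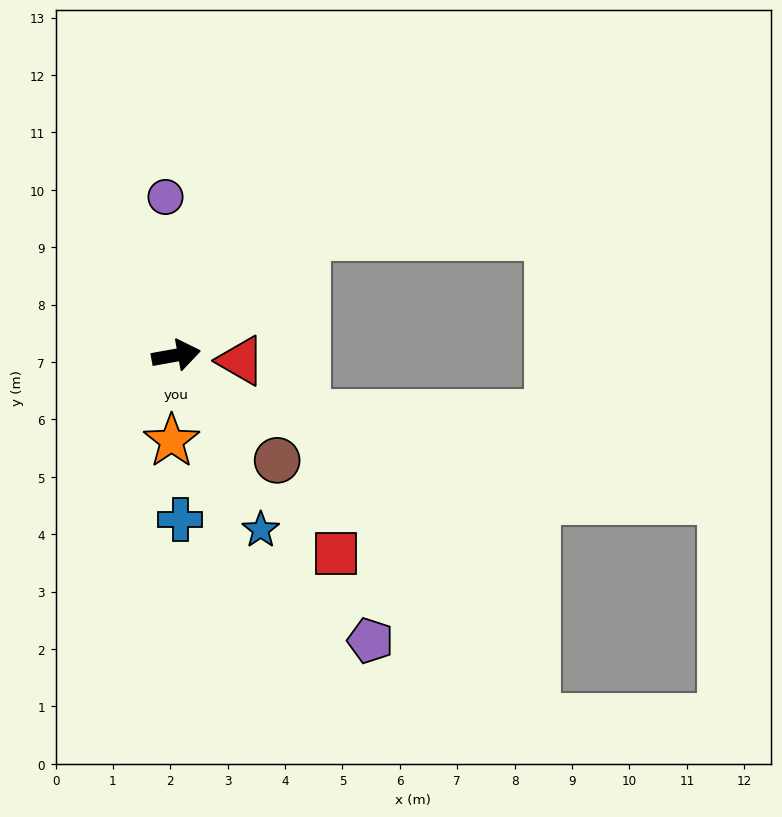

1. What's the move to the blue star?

turn right 74°, forward 3.4 m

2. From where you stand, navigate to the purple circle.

turn left 84°, forward 2.8 m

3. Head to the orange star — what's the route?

turn right 103°, forward 1.5 m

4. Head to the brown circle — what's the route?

turn right 56°, forward 2.5 m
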